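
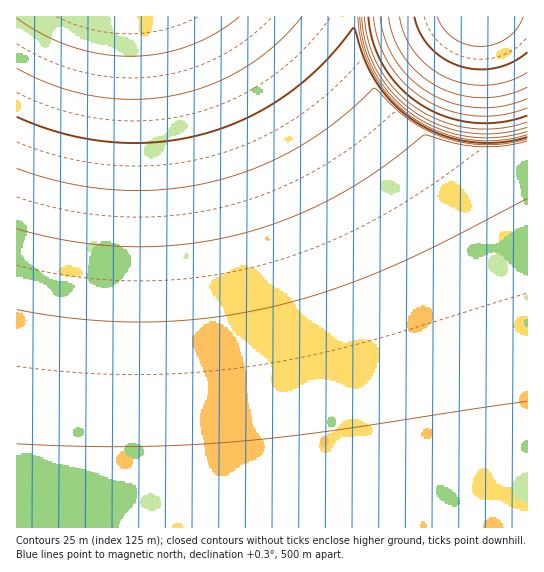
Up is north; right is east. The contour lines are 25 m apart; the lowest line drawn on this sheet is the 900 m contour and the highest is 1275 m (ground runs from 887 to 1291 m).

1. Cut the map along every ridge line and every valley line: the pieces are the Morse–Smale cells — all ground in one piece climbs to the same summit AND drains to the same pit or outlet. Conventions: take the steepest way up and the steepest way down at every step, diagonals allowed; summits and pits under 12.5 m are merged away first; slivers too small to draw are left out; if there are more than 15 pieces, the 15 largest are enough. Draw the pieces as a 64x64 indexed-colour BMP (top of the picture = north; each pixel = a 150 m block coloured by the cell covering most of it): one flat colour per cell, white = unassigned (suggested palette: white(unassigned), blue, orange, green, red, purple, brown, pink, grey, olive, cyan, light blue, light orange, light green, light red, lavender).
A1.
<image width="64" height="64" href="data:image/bmp;base64,Qk12CAAAAAAAAHYAAAAoAAAAQAAAAEAAAAABAAQAAAAAAAAIAAATCwAAEwsAABAAAAAAAAAA////ALR3HwAOf/8ALKAsACgn1gC9Z5QAS1aMAMJ34wB/f38AIr28AM++FwDox64AeLv/AIrfmACWmP8A1bDFABERERERERERERERERERERERERERERERERERERERERERERERERERERERERERERERERERERERERERERERERERERERERERERERERERERERERERERERERERERERERERERERERERERERERERERERERERERERERERERERERERERERERERERERERERERERERERERERERERERERERERERERERERERERERERERERERERERERERERERERERERERERERERERERERERERERERERERERERERERERERERERERERERERERERERERERERERERERERERERERERERERERERERERERERERERERERERERERERERERERERERERERERERERERERERERERERERERERERERERERERERERERERERERERERERERERERERERERERERERERERERERERERERERERERERERERERERERERERERERERERERERERERERERERERERERERERERERERERERERERERERERERERERERERERERERERERERERERERERERERERERERERERERERERERERERERERERERERERERERERERERERERERERERERERERERERERERERERERERERERERERERERERERERERERERERERERERERERERERERERERESERERERERERERERERERERERERERERERERERERERERERIREREREREREREREREREREREREREREREREREREREREREhERERERERERERERERERERERERERERERERERERERERESERERERERERERERERERERERERERERERERERERERERERIREREREREREREREREREREREREREREREREREREREREREhEREREREREREREREREREREREREREREREREREREREREiERERERERERERERERERERERERERERERERERERERERESIRERERERERERERERERERERERERERERERERERERERERIhEREREREREREREREREREREREREREREREREREREREREiERERERERERERERERERERERERERERERERERERERERESIRERERERERERERERERERERERERERERERERERERERESIhERERERERERERERERERERERERERERERERERERERERIiEREREREREREREREREREREREREREREREREREREREREiIREREREREREREREREREREREREREREREREREREREREiIhERERERERERERERERERERERERERERERERERERERESIiERERERERERERERERERERERERERERERERERERERERIiIRERERERERERERERERERERERERERERERERERERERIiIhEREREREREREREREREREREREREREREREREREREREiIiERERERERERERERERERERERERERERERERERERERESIiIRERERERERERERERERERERERERERERERERERERESIiIhERERERERERERERERERERERERERERERERERERERIiIiERERERERERERERERERERERERERERERERERERERIiIiIREREREREREREREREREREREREREREREREREREREiIiIhEREREREREREREREREREREREREREREREREREREiIiIiEREREREREREREREREREREREREREREREREREREiIiIiIRERERERERERERERERERERERERERERERERERESIiIiIhERERERERERERERERERERERERERERERERERESIiIiIiERERERERERERERERERERERERERERERERERERIiIiIiIRERERERERERERERERERERERERERERERERERIiIiIiIhERERERERERERERERERERERERERERERERERIiIiIiIiERERERERERERERERERERERERERERERERERIiIiIiIiIRERERERERERERERERERERERERERERERERIiIiIiIiIhEREREREREREREREREREREREREREREREREiIiIiIiIiEREREREREREREREREREREREREREREREREiIiIiIiIiIREREREREREREREREREREREREREREREREiIiIiIiIiIhEREREREREREREREREREREREREREREREiIiIiIiIiIiEREREREREREREREREREREREREREREREiIiIiIiIiIiIREREREREREREREREREREREREREREREiIiIiIiIiIiIhERERERERERERERERERERERERERERESIiIiIiIiIiIiERERERERERERERERERERERERERERESIiIiIiIiIiIiIRERERERERERERERERERERERERERERIiIiIiIiIiIiIhERERERERERERERERERERERERERERIiIiIiIiIiIiIiEREREREREREREREREREREREREREREiIiIiIiIiIiIiIRERERERERERERERERERERERERERESIiIiIiIiIiIiIhERERERERERERERERERERERERERESIiIiIiIiIiIiIiERERERERERERERERERERERERERERIiIiIiIiIiIiIiIREREREREREREREREREREREREREREiIiIiIiIiIiIiIhERERERERERERERERERERERERERESIiIiIiIiIiIiIi"/>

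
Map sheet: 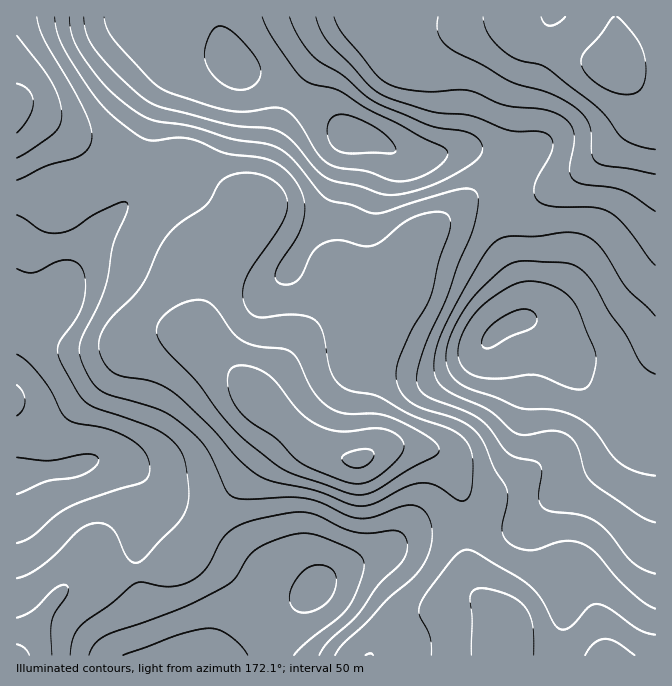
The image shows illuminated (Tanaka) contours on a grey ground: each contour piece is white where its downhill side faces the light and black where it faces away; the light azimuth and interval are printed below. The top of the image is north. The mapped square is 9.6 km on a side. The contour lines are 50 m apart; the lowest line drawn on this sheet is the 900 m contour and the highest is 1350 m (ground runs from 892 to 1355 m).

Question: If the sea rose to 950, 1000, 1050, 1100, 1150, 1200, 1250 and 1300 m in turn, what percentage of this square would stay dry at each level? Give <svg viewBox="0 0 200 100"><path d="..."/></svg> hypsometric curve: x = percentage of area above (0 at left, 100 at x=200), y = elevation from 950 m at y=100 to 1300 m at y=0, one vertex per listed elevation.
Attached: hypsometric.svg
<svg viewBox="0 0 200 100"><path d="M194 100l-15-14-25-15-41-14-31-14-31-14-25-15-19-14"/></svg>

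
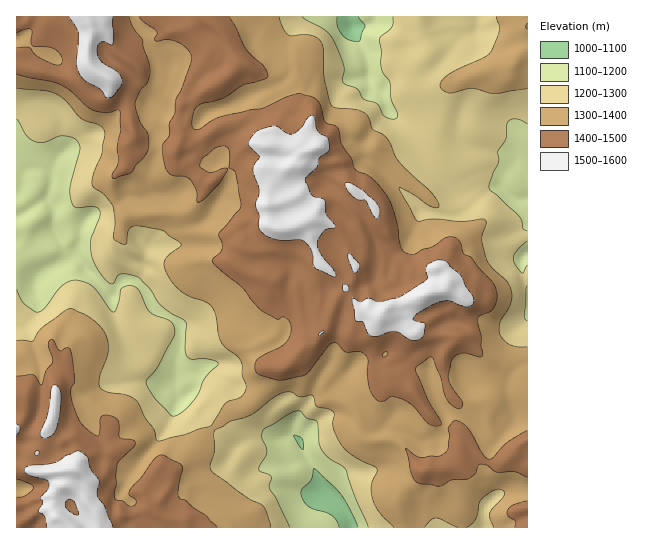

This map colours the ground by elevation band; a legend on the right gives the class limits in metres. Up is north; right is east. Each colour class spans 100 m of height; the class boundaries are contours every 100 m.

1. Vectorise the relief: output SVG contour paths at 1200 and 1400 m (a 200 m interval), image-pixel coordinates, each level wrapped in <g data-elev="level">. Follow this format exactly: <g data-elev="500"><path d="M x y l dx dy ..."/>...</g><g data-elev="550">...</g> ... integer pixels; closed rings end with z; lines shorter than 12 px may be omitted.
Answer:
<g data-elev="1200"><path d="M290 527l-14-29-6-9 1-12-2-3-9-3-1-2 8-16-1-6-4-9 1-8 26-16 9-3 3 0 6 7 10 4 4 26 8 10 13 8 4 4 8 25 14 32"/><path d="M527 321l-2-3-1-3 2-26 1-3"/><path d="M527 265l-5 8-7-8-2-7 4-8 10-9"/><path d="M527 230l-4-1-1-8-4-6-28-25-1-3 4-14 6-11-1-11 8-13 2-16 3-3 6 0 10 5"/><path d="M17 119l9 16 8 6 9 1 15-6 5 0 11 2 5 5 1 7-10 35 0 12 3 8 2 2 19 0 4 1 2 3-1 7-8 20 0 12 3 12 9 15 8 7 3-1 3-6 4-3 8 0 11 4 10 11 11 16 25 17-1 27 2 8 6 2 10-1 10 2 4 2 1 3-13 13-7 16-9 12-11 9-7 1-17-19-8-15 11-15 16-29 2-5-1-6-5-7-14-5-6-4-12-23-8-2-8 3-2 13-5 10-4-2-16-23-6-4-9-2-8 0-8 4-18 22-7 5-4-1-10-8-7-13"/><path d="M393 17l0 6-1 4-11 10-2 4 2 10 0 18 9 13 1 17 7 15-1 4-4 1-10-4-6-11-14-5-6-10-13-6-2-4 2-13-12-28-7-8-23-13"/></g><g data-elev="1400"><path d="M217 527l-11-12-13-8-7-7-7-2-1-5 4-27-3-3-16-8-4 0-5 4-12 18-12 13-1 4 6 5 0 6-5 1-7-5-8-2-1-5 3-11-1-8 1-12 17-16 1-5-4-3-9 0-3-2 0-15-6-6-8-1-4 2-2 17-1 2-8-5-9-8-7-15-3-11 0-8 4-10-3-25-3-6-8 3-3-2-5-9-4 1-1 5 5 16-7 9-5 14-5-8-3-3-16 2"/><path d="M527 501l-13 4-6 5 0 5 8 7-1 5"/><path d="M17 479l12 4 5 4-2 3-6 5-9 2"/><path d="M527 430l-20 12-13 15-4 2-3 0-4-4-16-28-10-6-4 1-5 5 1 10-1 12-6 6-21 3-16-9 7 26 3 6 6 3 18 2 12-6 16-1 8-5 3-8 3-2 6 1 10 7 17 0 13 5"/><path d="M383 357l-1-2 1-2 4-1 0 3z"/><path d="M17 75l44 10 9 5 16 16 8 5 13 2 12-3 2 20-4 19 1 13-6 15 2 2 16-6 14-16 4-8 0-15-9-13-4-16 5-14 8-9 2-12-8-31-8-10-5-12"/><path d="M17 33l8-4 6 0 0 13 2 4 21 3 7 6 1 7-3 3-5-1-16-7-8-9-13 0"/><path d="M139 17l4 5 14 9 0 3-3 5 1 2 12-1 11 2 9 7 4 7 0 7-9 25-6 11-1 15-6 11 0 10-7 11 4 23 6 6 13 2 5 2 7 12 0 10 2 1 7-5 13-14 9-14-5-1-8 3-6 1-9-5 1-6 14-13 8-2 4 1 3 7-1 13 6 6 6 33-2 4-20 23 0 2 3 8 0 6-2 4-7 6 0 3 29 25 19 23 16 9 8-2 5 6 1 8-4 10-6 6-24 12-2 7 1 7 6 3 17 4 24-4 7-6 18-24 7-3 11 9 13 0 7 3 2 6-1 12 2 13 3 8 5 6 6 1 8-4 11 2 11 7 16 18 6 2 6-1 0-3-13-21-13-32 14-11 4 0 8 20 5 20 8 9 7 1 1-6-10-15-4-8 3-17 3-5 7-4 6 0 12 4 4-2-2-9 0-9-4-18 3-4 11-4 4-5 2-11-3-10-23-27-8-5-3-11-6-5-9 1-12 9-11 3-8 4-4 0-7-3-3-9-4-24-8-20-15-19-18-10-4-11-10-15-3-14-3-3-10-4-5-17-6-7-13-4-6 0-10 4-23 10-40 8-10 5-13 8-5 0-2-4 0-7 2-8 4-4 24-7 21-14 20-5 5-3-4-11-18-17-17-32"/></g>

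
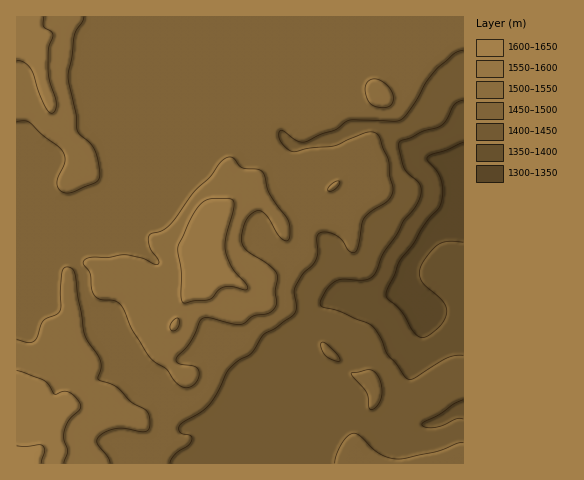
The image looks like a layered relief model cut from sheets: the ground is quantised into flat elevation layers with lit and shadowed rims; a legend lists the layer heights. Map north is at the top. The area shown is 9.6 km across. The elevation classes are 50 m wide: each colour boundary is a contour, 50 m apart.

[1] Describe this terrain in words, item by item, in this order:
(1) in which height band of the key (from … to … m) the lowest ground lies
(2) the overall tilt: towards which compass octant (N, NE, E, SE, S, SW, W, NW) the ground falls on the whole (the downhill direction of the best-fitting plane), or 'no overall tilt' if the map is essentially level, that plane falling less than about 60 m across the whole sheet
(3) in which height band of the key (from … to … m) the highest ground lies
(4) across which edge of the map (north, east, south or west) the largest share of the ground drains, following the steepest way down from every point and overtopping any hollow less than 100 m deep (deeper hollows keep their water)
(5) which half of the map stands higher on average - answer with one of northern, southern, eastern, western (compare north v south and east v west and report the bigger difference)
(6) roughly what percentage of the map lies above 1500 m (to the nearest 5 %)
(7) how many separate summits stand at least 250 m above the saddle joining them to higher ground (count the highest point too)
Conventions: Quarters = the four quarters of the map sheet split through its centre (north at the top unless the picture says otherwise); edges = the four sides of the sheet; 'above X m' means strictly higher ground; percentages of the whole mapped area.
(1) The lowest point is somewhere between 1300 and 1350 m.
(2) On the whole the ground falls towards the east.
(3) The highest point is somewhere between 1600 and 1650 m.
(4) Drainage is mainly to the east: more ground falls towards that edge than towards any other.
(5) On average the western half of the map is the higher ground.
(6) Ground above 1500 m makes up about 20 % of the sheet.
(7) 1 summit rises at least 250 m above its surroundings.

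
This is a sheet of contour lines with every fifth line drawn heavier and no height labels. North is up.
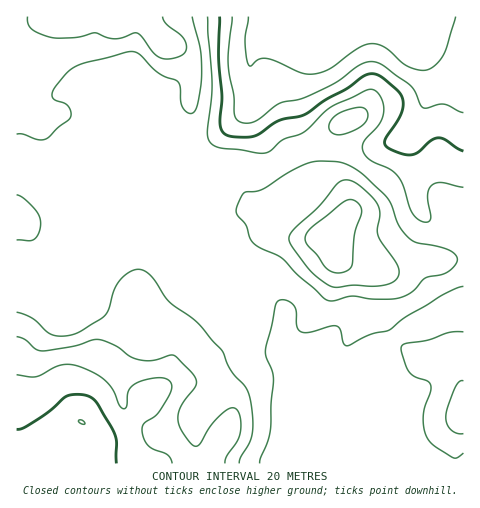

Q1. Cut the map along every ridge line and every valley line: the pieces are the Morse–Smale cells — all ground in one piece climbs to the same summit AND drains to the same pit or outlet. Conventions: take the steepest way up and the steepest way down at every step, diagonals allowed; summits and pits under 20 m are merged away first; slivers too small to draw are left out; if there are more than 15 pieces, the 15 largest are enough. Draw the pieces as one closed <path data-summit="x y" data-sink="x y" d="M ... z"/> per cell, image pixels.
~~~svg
<path data-summit="328 238" data-sink="259 17" d="M336 16l-76 0-1 10 1 14-9 20 1 41-3 5-29 29-39 22-2 4 6 18-2 15 1 12 14 35 10 9 36 22 25 25 15 12 4 9 0 10 6 11 36 15 7 0 5 4 9 0 34-14 25-16 54-21 0-215-20-11-9-8-11-17-21-8-13-12-15-8-13-2z"/><path data-summit="82 423" data-sink="259 17" d="M140 234l-13 1-14 5-9 7-15 17-15 6-24 19-11 2-11-3-12-1 1 177 376-1 0-99-4-22-38 16-9 0-5-4-7 0-32-12-9-10-1-14-4-9-15-12-18-19-93-39z"/><path data-summit="165 42" data-sink="259 17" d="M259 16l-242 0-1 148 19 6 32 21 136 56-8-13-11-28-1-12 2-15-6-20 41-24 29-29 3-5-1-41 9-20z"/><path data-summit="462 412" data-sink="259 17" d="M463 308l-14 3-21 11-18 6-21 13 4 23 0 100 71-1z"/><path data-summit="17 220" data-sink="259 17" d="M22 164l-6 1 1 122 22 4 11-2 24-19 15-6 10-12 14-12 23-6 22 5 87 37 3 0-11-9-41-23-129-53-32-21z"/><path data-summit="82 423" data-sink="259 17" d="M463 16l-126 1 25 9 13 2 15 8 13 12 21 8 11 17 9 8 19 11z"/>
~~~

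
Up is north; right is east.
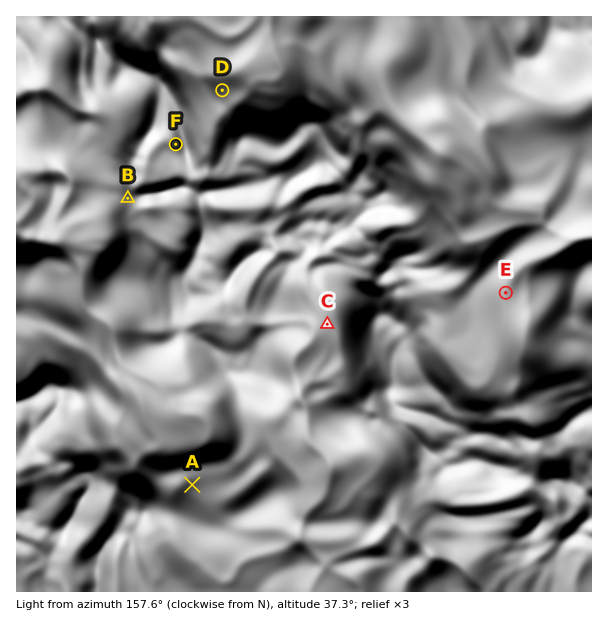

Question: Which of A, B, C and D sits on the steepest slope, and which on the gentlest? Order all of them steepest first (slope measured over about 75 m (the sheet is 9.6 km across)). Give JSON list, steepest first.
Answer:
["B", "D", "A", "C"]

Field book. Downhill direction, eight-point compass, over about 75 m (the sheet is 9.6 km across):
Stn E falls E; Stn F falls W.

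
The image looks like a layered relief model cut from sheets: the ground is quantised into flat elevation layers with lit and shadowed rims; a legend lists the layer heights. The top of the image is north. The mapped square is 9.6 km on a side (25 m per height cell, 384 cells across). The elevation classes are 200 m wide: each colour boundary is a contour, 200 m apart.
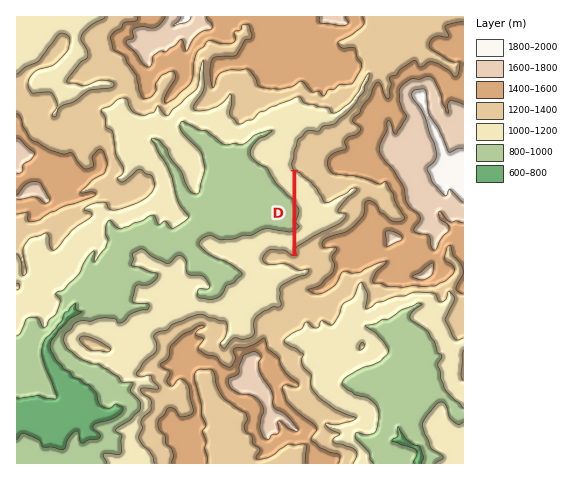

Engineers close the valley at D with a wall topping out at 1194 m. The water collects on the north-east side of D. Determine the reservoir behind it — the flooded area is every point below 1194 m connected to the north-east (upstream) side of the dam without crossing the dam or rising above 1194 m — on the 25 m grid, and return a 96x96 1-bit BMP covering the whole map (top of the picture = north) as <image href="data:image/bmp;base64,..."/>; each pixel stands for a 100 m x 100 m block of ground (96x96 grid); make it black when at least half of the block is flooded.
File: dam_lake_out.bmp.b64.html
<image width="96" height="96" href="data:image/bmp;base64,Qk2+BAAAAAAAAD4AAAAoAAAAYAAAAGAAAAABAAEAAAAAAIAEAAATCwAAEwsAAAIAAAAAAAAA////AAAAAAAAAAAAAAAAAAAAAAAAAAAAAAAAAAAAAAAAAAAAAAAAAAAAAAAAAAAAAAAAAAAAAAAAAAAAAAAAAAAAAAAAAAAAAAAAAAAAAAAAAAAAAAAAAAAAAAAAAAAAAAAAAAAAAAAAAAAAAAAAAAAAAAAAAAAAAAAAAAAAAAAAAAAAAAAAAAAAAAAAAAAAAAAAAAAAAAAAAAAAAAAAAAAAAAAAAAAAAAAAAAAAAAAAAAAAAAAAAAAAAAAAAAAAAAAAAAAAAAAAAAAAAAAAAAAAAAAAAAAAAAAAAAAAAAAAAAAAAAAAAAAAAAAAAAAAAAAAAAAAAAAAAAAAAAAAAAAAAAAAAAAAAAAAAAAAAAAAAAAAAAAAAAAAAAAAAAAAAAAAAAAAAAAAAAAAAAAAAAAAAAAAAAAAAAAAAAAAAAAAAAAAAAAAAAAAAAAAAAAAAAAAAAAAAAAAAAAAAAAAAAAAAAAAAAAAAAAAAAAAAAAAAAAAAAAAAAAAAAAAAAAAAAAAAAAAAAAAAAAAAAAAAAAAAAAAAAAAAAAAAAAAAAAAAAAAAAAAAAAAAAAAAAAAAAAAAAAAAAAAAAAAAAAAAAAAAAAAAAAAAAAAAAAAAAAAAAAAAAAAAAAAAAAAAAAAAAAAAAAAAAAAAAAAAAAAAAAAAAAAAAAAAAAAAAAAAAAAAAAAAAAAAAAAAAAAAAAAAAAAAAAAAAAAAAAAAAAAAAAAAAAAAAAAAAAAAAAAAAAAAAAAAAAAAAAAAAAAAAAAAAAADAAAAAAAAAAAAAAADgAAAAAAAAAAAAAAD4AAAAAAAAAAAAAAD+AAAAAAAAAAAAAAD/gAAAAAAAAAAAAAD/wAAAAAAAAAAAAAD/wAAAAAAAAAAAAAD/gAAAAAAAAAAAAAD/wAAAAAAAAAAAAAD8wAAAAAAAAAAAAAD4IAAAAAAAAAAAAAD4GAAAAAAAAAAAAADwAAAAAAAAAAAAAADgAAAAAAAAAAAAAADAAAAAAAAAAAAAAAAAAAAAAAAAAAAAAAAAAAAAAAAAAAAAAAAAAAAAAAAAAAAAAAAAAAAAAAAAAAAAAAAAAAAAAAAAAAAAAAAAAAAAAAAAAAAAAAAAAAAAAAAAAAAAAAAAAAAAAAAAAAAAAAAAAAAAAAAAAAAAAAAAAAAAAAAAAAAAAAAAAAAAAAAAAAAAAAAAAAAAAAAAAAAAAAAAAAAAAAAAAAAAAAAAAAAAAAAAAAAAAAAAAAAAAAAAAAAAAAAAAAAAAAAAAAAAAAAAAAAAAAAAAAAAAAAAAAAAAAAAAAAAAAAAAAAAAAAAAAAAAAAAAAAAAAAAAAAAAAAAAAAAAAAAAAAAAAAAAAAAAAAAAAAAAAAAAAAAAAAAAAAAAAAAAAAAAAAAAAAAAAAAAAAAAAAAAAAAAAAAAAAAAAAAAAAAAAAAAAAAAAAAAAAAAAAAAAAAAAAAAAAAAAAAAAAAAAAAAAAAAAAAAAAAAAAAAAAAAAAAAAAAAAAAAAAAAAAAAAAAAAAAAAAAAAAAAAAAAAAAAAAAAAAAAAAAA="/>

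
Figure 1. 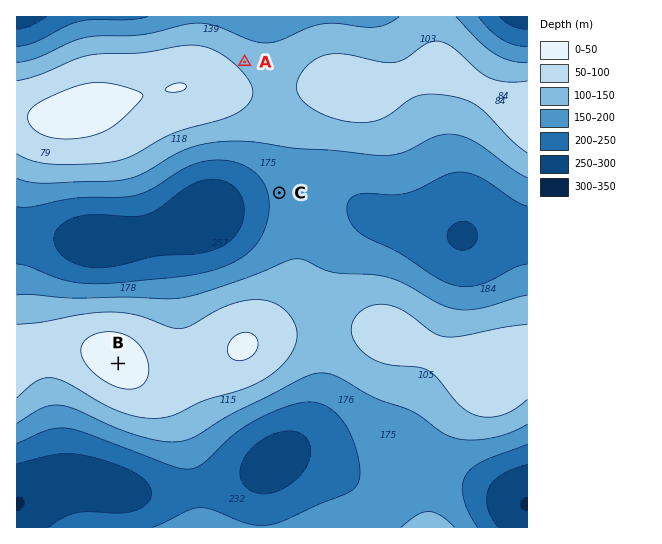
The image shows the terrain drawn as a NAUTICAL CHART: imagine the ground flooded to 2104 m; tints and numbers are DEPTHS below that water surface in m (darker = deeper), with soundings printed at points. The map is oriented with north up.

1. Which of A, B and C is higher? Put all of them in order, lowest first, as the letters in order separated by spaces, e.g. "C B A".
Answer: C A B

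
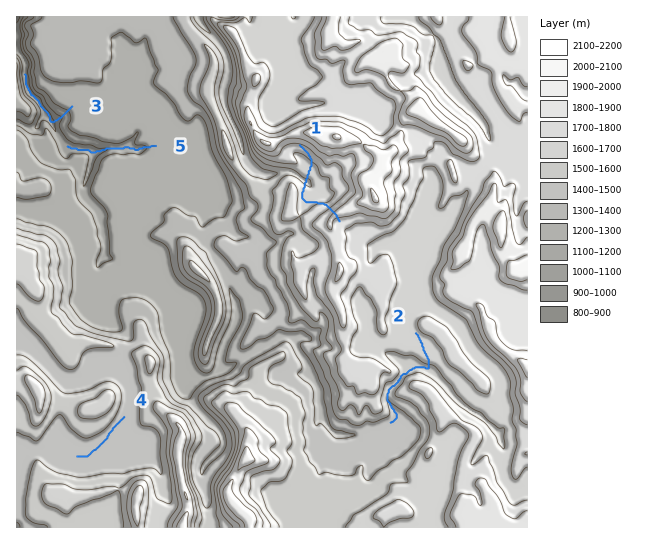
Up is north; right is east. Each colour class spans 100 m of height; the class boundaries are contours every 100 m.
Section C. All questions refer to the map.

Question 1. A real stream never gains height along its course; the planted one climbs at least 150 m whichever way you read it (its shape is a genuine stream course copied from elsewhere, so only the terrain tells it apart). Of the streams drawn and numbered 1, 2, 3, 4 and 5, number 1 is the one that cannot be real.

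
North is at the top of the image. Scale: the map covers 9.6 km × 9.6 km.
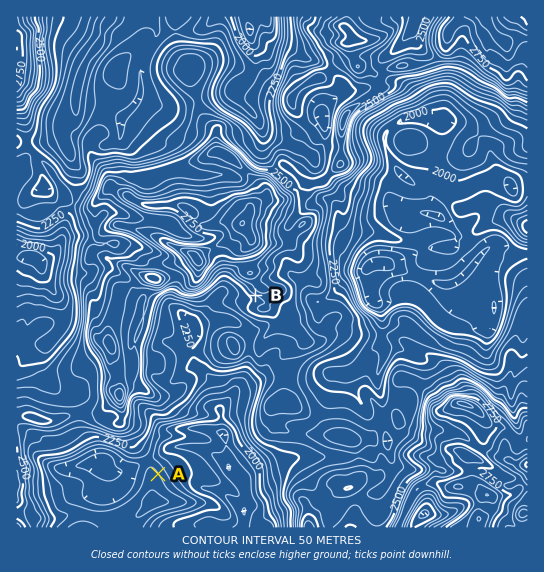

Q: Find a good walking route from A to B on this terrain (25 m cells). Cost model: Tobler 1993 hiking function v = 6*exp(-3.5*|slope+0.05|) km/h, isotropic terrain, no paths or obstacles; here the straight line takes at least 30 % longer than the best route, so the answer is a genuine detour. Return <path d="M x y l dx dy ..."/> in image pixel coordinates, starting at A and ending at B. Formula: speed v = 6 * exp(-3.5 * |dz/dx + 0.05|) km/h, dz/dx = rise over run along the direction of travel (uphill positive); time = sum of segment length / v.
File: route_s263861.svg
<path d="M158 474l-4-8-4-4-1-3 5-10 0-4 4-8 0-8 3-4 16-8 2-3 3-5 7-7 10-21 0-4-4-8 0-12 22-43 4-4 18-9 8 0 6-3 4 0-2-3"/>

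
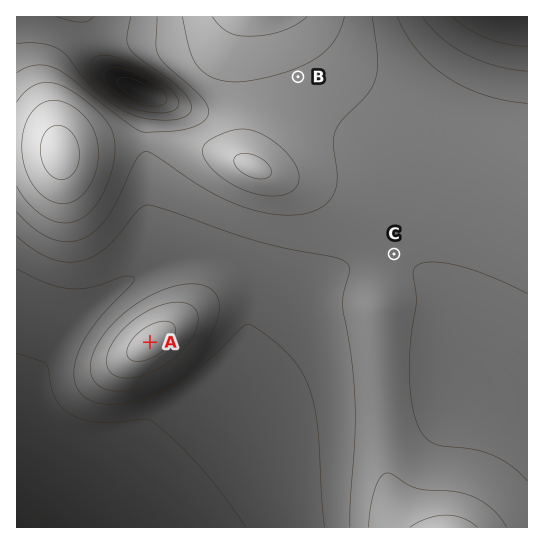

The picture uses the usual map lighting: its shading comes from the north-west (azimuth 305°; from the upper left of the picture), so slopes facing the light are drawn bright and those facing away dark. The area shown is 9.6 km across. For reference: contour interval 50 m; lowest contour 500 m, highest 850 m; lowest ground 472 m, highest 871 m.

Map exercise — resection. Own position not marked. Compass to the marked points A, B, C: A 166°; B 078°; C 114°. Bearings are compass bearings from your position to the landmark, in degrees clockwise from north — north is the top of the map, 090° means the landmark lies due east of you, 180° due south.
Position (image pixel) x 94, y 120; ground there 780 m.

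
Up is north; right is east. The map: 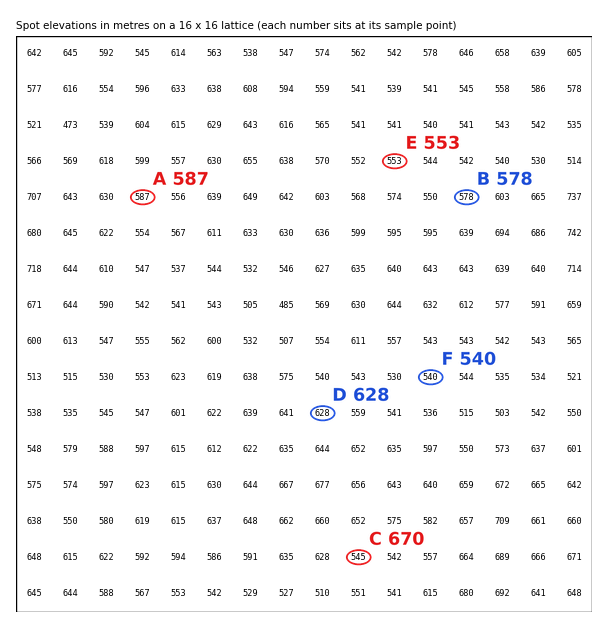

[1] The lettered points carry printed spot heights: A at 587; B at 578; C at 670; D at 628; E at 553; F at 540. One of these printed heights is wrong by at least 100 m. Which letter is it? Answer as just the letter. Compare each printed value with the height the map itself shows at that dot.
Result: C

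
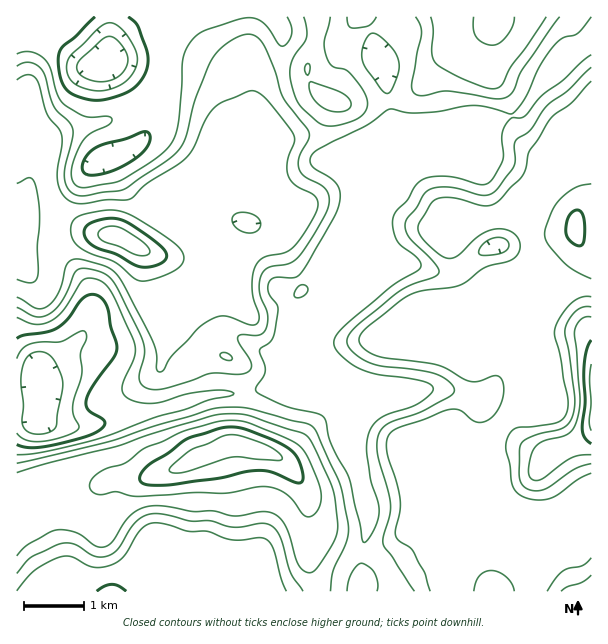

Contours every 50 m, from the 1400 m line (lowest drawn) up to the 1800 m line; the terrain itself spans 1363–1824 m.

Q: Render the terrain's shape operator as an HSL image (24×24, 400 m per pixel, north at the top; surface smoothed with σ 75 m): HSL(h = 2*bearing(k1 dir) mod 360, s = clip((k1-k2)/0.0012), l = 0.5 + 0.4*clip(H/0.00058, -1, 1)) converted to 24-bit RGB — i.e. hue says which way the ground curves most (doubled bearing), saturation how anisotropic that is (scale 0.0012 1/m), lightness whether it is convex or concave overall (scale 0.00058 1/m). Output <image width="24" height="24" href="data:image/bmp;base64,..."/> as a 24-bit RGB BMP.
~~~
<image width="24" height="24" href="data:image/bmp;base64,Qk32BgAAAAAAADYAAAAoAAAAGAAAABgAAAABABgAAAAAAMAGAAATCwAAEwsAAAAAAAAAAAAANWpQQ25WnmFTxi9XP8mjaZWBc4J1fYVqcIBXgIlFdCRtyDlXu/R0S1l3PUNbh1BhV5ixaq9uaJJ8fLZ9rGSRv3SNw0G8vbdmpk2hP3BRWypB5dqLELhiV3t+d3togYJlh21VeoBOLyBM09iI4M2nTpiBGR6Vo1OCbbFncpWCdpd2e41khGdlj3p7u2y1zpyzxnzGk1HGSpDX0+PD0lddESQZY0EfeXMihGsyhJpBGjA9i+FqxcWAmM6rABdU3m/bwcmUYKCaloGJe3OFiH1/e4eLl3qXnICNkHyVhHCmeHyfl4tw506JlC6lT7uziJ3EbKvDm5DBOHHNYrRTq96JZMZyFwg4PHYw4NKKXYx/cI9phnCKe7+hb47lrWfRroWhv4/XknqxfXifmYWqhUTb67T2vX3dQ6ZpWqBYa3xQW0M/Z+hnnea2ezi1MwlgeKtLsdGClHR/YXiAhIx2lvhdCiYppUaj1KPWTbLqyrP628X9ya7yZVfXbabF2Z7x6MP3tH/UiWvWwen/z/z5erJ/SBJbPRFuvtWXm7OFco2Qa2yJhJl+5s5+ESE0EVgaIs8gCikQLCwHMzIAZGcAxrsUnHLWb4jQtqHc3dT30ub5fZXWxk+f2kx2QSBaE06X2+rw1bDls3CwaY+Kmmui6jRCthVAPKYFAMQTChM4ODRzzmSYhb1QYHYXITMAGDMAL1MHjrAlsHEefEcmaksuuCMwk1SfPIdtG4wLaI0e6n3F0Hi/V018wWmbspfY8tnkXtzGCwY2PUpsSaJpxomttFjW5ZGwTshiIpESOEIGYHwAS34qd15ShXplhGpheVs/cGcgMjgKKzADrH8AQX4ti55Vappe4O2ZzoNbDw0mQmc3SK1pUZBXQj1155mIyKxyfzy6o53m0vn5OCqaa3SAh2mBkCJYxS03j2PTYIPWX7jhltbTjYOwTKGZnpCG0eulxTNmqxSAG8E2JY1edU1zWi1OxuBNyrSRPZN9h8MncA4ABtkjTHmGRVahS0D74Nf0oJ3TgYi2f4qmdXuOoIGMaoKJgqJgzedcgRRt2Udck+iEEG5nKCZUlS55rO6ioYCAsnGfd0Caw/TZWGH0eDuGPHNCFmw1Jq9d7p7Wuoe2hH6WdnqQh3mPoH+jpImZ53plIg0oh97O8NzbHBmADw0mgtpViNFGa4NjjXyPe3Ch2PedGwwnukxIfoCyX4GRJG88G4oz3ZnKvnbVp17CsXyidox1knN3u3aaqCTpfsuixHJqfQBjLEBidNUsqOZrH+bBXH+ReX2L6J54dRVwONEZLHhRenCGineLPHY3LSkGfVAAFoYARde6yWTgsG59iUBfto9le2mUe0qUqhP/1dL5zPv/ze3+vBHRhl2KdKqSiGvL13Lp47u7IYFuSH17fXaCmjGcuy7RvunS25eaEjMAJDAD1shFpWO4ntKdhGWPS2yYNdv/qO3n4W9nagsjhlhfiYp8urpEMh4Ve6s+y5uW2Y+qF2R4aXOCKVaukKLfzamtlZLBuIr/fJfyT6Goa4C20sirqGuFXuRuBH6FqXJmzRmz3Y3Ik36ckIGOqmukd3m6dLSheMu558/qURbTYmuJToF1LIJvvOG/kLvRQxmP44GxqGqVO5RlyJZqqJRv9eZ2CygaESwMMmMzwVaj6YvRrnWPhniAi39+qLJ4Qr8bVEsfhy9QgG+AcoN/QplXcJYle1YiIDg7i3Q0z4tsk4l1aYBWdpF05siuhCurIlkvE18MGFUVbWsu3Xpwk32AioSCqZKC2oSHPCZwUHc1TnlMeINvgYVogHpegoJnTFB2OqK10YzOqYKFk3+Mkqh6iNqonDf1t4/uhIDPP3ePLVJhw8R7qYqIiIeXl8WfvjTFtQZqw41zLLpvQ4B2hXxNd4dRbIFRUGU6GrcVLD2E0qKpoXuO3OGlJMVlMGCpUkzT8HTlsWSwNVF6hbVupZp3k5VwqsdlTwROoOPf0t/tmpTbRhO/1IKvmmxljTpGpYY3LPItAE4+V7qN2X+08urZzE9UDiUPGiQPVh0j5GlgVWOIaJ1qn415o6V6eMNVUQ7KeuZsp6VZkUlmNiVfv22Ry22seXy/rszXzLaFJmVXEkotP7FozN0P/gApmikqGUMzFRsoruRdZ5CYbpybh46jwb2oRXzCGzeZ8MF/OHpnjDtfTFt4O22TypOUg5WipIFgyYp9jK9XJGRgFYcmPHZGj1h45Jq1RiCKJryxdMh/aYl8XJhrVZJruLx8oiJtRiJC+u+NNXWAjFCnoXCpKCVLq89phmeXwZmki4+x1IqdMFp2aJ9F"/>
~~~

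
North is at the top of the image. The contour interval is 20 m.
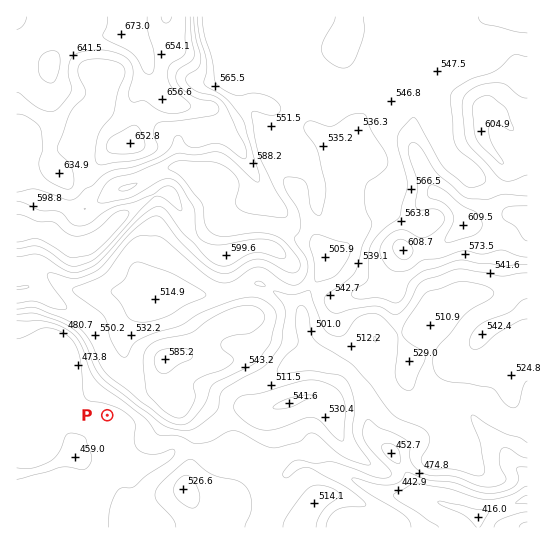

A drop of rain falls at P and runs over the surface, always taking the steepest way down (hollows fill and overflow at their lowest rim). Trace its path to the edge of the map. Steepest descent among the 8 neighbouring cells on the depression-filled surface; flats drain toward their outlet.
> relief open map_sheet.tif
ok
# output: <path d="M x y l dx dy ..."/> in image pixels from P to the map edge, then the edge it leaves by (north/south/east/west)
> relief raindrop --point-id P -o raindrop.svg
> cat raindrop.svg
<path d="M107 415l0 11-8 8-5 1-4 3-3 0-4 3-8 0-24 24-8 4-2 0-4 2-6 0-1 2-13 0"/>
exit: west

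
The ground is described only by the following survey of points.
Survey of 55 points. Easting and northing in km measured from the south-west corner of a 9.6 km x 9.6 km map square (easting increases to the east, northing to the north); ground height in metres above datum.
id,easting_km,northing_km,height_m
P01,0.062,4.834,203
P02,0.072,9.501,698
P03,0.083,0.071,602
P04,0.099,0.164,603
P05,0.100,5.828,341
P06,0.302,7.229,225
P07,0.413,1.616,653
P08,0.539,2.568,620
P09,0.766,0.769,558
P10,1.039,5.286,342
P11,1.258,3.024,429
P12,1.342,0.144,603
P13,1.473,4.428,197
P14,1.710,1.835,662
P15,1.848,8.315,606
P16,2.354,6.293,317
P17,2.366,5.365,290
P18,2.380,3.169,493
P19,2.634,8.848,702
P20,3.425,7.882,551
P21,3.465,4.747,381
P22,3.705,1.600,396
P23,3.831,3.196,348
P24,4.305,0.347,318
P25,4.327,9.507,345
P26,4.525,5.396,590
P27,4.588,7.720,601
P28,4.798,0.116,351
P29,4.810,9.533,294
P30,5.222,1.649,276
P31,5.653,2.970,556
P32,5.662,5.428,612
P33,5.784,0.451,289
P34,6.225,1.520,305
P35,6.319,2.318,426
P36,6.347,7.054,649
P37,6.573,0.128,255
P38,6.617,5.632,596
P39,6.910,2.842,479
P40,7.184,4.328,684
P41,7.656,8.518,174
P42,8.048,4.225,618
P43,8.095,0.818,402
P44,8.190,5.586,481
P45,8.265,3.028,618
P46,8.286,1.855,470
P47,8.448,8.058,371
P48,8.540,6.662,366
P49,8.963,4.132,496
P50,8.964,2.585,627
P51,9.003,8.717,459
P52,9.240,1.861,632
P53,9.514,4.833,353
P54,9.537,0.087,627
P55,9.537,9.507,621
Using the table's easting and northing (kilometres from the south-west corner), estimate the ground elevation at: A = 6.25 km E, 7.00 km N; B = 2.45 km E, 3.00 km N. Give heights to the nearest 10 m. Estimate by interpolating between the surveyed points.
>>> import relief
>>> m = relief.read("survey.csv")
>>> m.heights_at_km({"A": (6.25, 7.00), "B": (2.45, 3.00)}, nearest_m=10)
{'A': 680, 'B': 540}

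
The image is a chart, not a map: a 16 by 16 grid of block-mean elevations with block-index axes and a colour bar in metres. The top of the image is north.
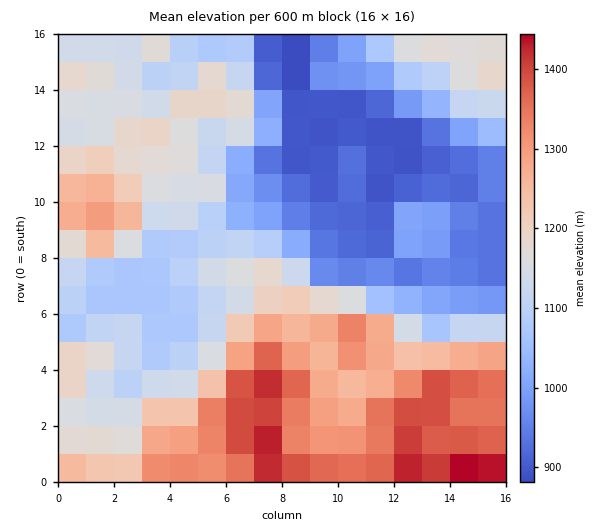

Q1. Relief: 850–1470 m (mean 1140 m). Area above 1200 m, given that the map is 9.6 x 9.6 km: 29.3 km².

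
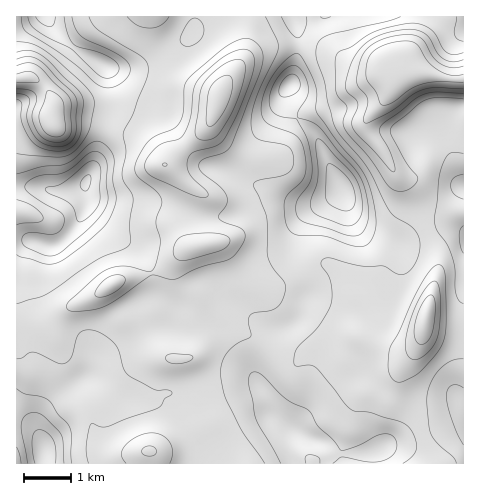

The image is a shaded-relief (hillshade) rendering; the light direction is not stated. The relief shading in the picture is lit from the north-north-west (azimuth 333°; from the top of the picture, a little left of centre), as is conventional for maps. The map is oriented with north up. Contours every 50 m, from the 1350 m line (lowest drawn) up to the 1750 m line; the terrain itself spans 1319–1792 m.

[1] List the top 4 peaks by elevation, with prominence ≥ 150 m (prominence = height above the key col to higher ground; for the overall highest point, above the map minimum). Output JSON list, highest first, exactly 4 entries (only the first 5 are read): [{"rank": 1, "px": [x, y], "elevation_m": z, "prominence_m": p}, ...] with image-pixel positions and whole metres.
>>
[{"rank": 1, "px": [396, 74], "elevation_m": 1792, "prominence_m": 473}, {"rank": 2, "px": [54, 124], "elevation_m": 1784, "prominence_m": 248}, {"rank": 3, "px": [218, 97], "elevation_m": 1775, "prominence_m": 228}, {"rank": 4, "px": [425, 320], "elevation_m": 1745, "prominence_m": 193}]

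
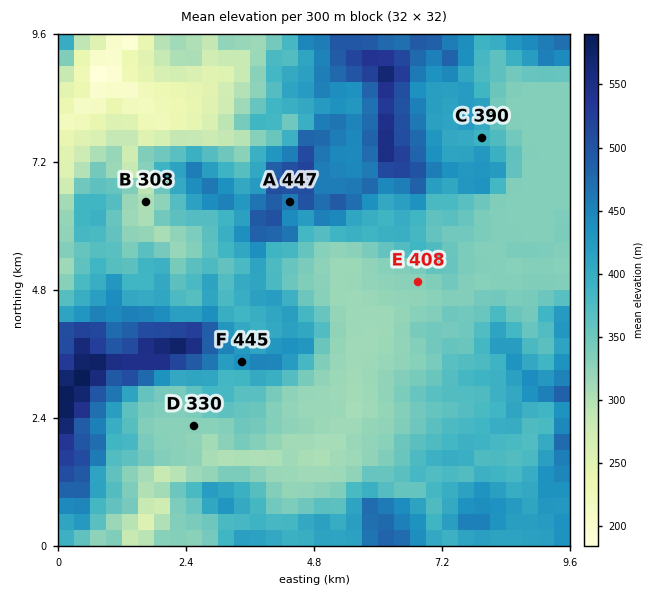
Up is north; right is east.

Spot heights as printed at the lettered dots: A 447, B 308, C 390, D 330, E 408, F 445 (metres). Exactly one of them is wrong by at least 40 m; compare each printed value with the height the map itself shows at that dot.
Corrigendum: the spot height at E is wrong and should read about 328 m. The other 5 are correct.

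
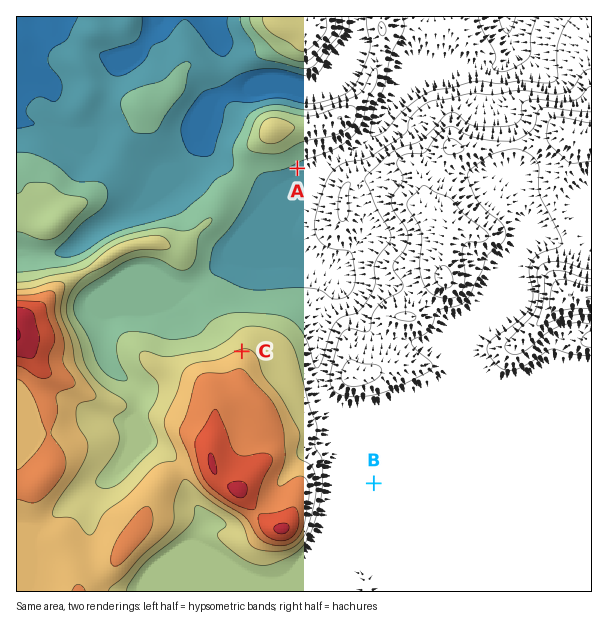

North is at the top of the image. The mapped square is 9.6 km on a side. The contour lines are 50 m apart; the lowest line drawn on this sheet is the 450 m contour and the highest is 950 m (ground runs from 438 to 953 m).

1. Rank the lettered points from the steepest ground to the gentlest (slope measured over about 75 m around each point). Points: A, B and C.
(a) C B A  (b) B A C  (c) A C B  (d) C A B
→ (d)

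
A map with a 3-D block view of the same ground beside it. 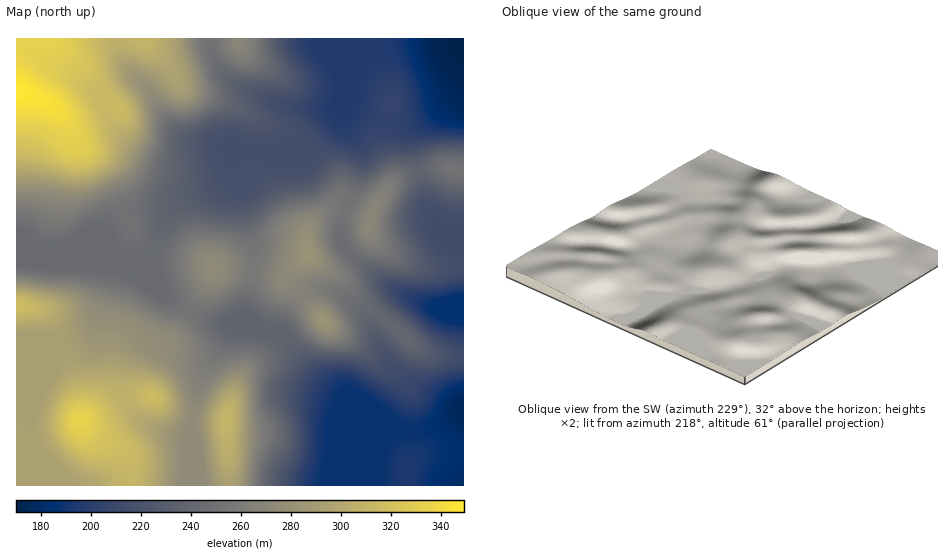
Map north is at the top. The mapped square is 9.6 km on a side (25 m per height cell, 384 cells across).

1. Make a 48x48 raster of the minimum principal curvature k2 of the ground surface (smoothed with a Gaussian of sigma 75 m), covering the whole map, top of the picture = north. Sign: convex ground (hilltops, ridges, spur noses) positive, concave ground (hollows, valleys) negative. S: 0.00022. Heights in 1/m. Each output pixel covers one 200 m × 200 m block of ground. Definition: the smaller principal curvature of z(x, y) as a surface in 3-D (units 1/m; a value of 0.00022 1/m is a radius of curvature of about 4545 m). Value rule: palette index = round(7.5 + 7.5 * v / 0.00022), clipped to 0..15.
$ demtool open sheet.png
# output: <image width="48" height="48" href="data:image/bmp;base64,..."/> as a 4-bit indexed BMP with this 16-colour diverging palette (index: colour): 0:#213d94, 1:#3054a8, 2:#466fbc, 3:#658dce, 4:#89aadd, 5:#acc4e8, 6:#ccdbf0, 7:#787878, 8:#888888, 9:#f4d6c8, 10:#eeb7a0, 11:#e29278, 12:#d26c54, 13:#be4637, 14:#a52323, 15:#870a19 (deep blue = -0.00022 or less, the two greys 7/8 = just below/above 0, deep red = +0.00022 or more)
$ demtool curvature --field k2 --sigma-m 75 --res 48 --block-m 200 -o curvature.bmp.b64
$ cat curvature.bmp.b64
<image width="48" height="48" href="data:image/bmp;base64,Qk32BAAAAAAAAHYAAAAoAAAAMAAAADAAAAABAAQAAAAAAIAEAAATCwAAEwsAABAAAAAAAAAAlD0hAKhUMAC8b0YAzo1lAN2qiQDoxKwA8NvMAHh4eACIiIgAyNb0AKC37gB4kuIAVGzSADdGvgAjI6UAGQqHAHd3dkM0VmZmYnYVRFVFVVVHd3d1d3dmZ3d3U0VVZnd3YnQHd3Y1ZlU2d3d1iId3d3d1JGd3Z4mYYmMYmYU1d2U1d3d1iIh3d3diNoiHd4mXYmEniIQ2iGU1d3d2eIh3eHZDSId3d4l1U2A3d3RHmHQ0d3d3Z3iIeHUzaphmZ3UzQ1BIh3RYqWQ0d3d3dmZ3d3Uze7qHdkECQxBamGNImGQ0d3d3dURVZ2U0i8uXdSFGZABKqXM3dlVUd3d2NFVUVncjaaqHUzWrlAApqpQlVVVkZ3dSR4h1VXcyV4dlVFjNpAAXqYUkRVZlV2MleJl2RHdiVmZmZWi7cyEUiHQ0VWZmQxJXeIZERHd0RWd3dmeGM0MSZ2VEZ3ZUMjV3dkNFZnd3RVZ3dmVDNGUyR3ZVd2QyI0Z3UjWId3d3ZmVmdlQzRnZTNodmdkISREVkFImHZnd3d3ZmdmVVeIdlRWZmZBA2dVVBOJl2Zmd3d3ZndmZ4mYd2VERFQgKLl2QReZhlVxEjVmZnd3d4mYdlQzQzMSfMqFEVeIdUVmZmZmVniId3dkMzNnU0QkrcphBHeIUgAIiIiGVniIhlQyM0M0NWU0i7cQVmdjADZ5iIiGVneIdTI0VnZEV4dDV1AEdmQAADVql3d3Z3dlQjNWeIhTR5ljMQBHZSAAAgAHZUVmZmVUNVR3iZljNpqFICV4YQAVeIdgAAASIzRVZ0Z4iap0NZl1VneHEAV4d3dwAAESNFZmdkZ4mqp1NIhmmXdgAWiHZnd2d3d3d3dmZlZ4mql1NGd5uWQAKIiHZWZndlRXd3ZXdUV4mZh1RWd5hkACmXeHVVZ2RGZEZ3R4dUVniZhlRXh4dSAIuWZ2VGd0V4h1NVWJhUVmd3dlRoiJlzAZuGRVRXd0Z4h2U0Z4dkVVZmZVVpmJp1AHqFQ0VVVVVndmZURWZlVVVVVVRYmYhlQFl2UzRVVWZlVVVURFZmZlVVVVRFZ3ZWcyeIdSNFVmZVREVENEVmZ2ZmZmVDRERXlxSJliJGd2ZVVmZlRFVVZ3d2d3ZVRENHqiF6piFYmmZmeaqXZmZVZ3dmd3d2ZVQ1iUBZpiJpqlZ3iaqph4dUV4dmd3d3ZmVEZ0E2hjSKqVZ3iZqph3dTR3Zmd3d2d3ZVZTMzVVaKqWZ3iImYVGdjNVVmdmZmZndmZEZUMzNXiGZnd3eFNIlzIzNFVVZnd4d2VFdlRDISM2Z3d3djN5lgASIjRWd3eIh1VXd2ZVMiImd4iIdCaqkgBFQ0Vnd3d2ZVVnd3d2VURGd4mYYkm7YAOahUVndlMzRVdmd4iHdmZnd4mGM2iYAAjMllVmQRJFVlZ2eImIdmd4d4dTNWZiAFm7lkQgAkeIdlZ2d4mIdmd4h2Q0Z2UgBGeZhRABRneIdlZ2Z4iIdmd2ZURWiHQARmaIcgBIh3d3ZVd3Z3d3dmd1VFZ4iGITd2Z4UAOah2ZlVFd3dmZ3Zmd2Znh3d1NGmXdmMAe6h2ZURXd3d2ZmZmd2eImHZlVXqodlICm5dlVVVnd3h3dmZmdw=="/>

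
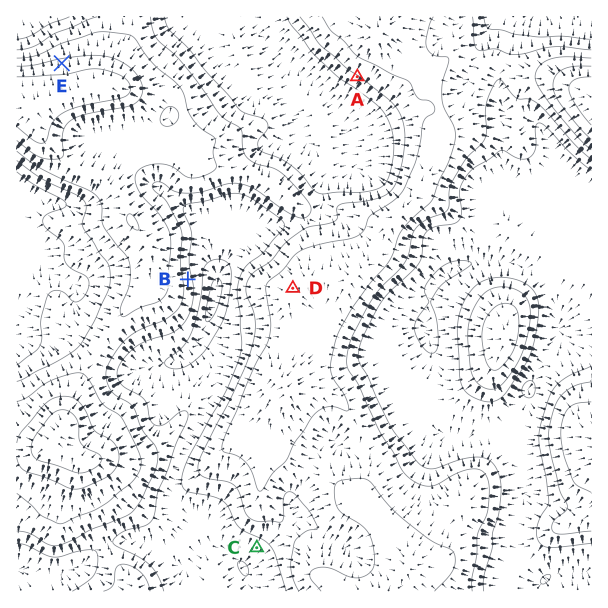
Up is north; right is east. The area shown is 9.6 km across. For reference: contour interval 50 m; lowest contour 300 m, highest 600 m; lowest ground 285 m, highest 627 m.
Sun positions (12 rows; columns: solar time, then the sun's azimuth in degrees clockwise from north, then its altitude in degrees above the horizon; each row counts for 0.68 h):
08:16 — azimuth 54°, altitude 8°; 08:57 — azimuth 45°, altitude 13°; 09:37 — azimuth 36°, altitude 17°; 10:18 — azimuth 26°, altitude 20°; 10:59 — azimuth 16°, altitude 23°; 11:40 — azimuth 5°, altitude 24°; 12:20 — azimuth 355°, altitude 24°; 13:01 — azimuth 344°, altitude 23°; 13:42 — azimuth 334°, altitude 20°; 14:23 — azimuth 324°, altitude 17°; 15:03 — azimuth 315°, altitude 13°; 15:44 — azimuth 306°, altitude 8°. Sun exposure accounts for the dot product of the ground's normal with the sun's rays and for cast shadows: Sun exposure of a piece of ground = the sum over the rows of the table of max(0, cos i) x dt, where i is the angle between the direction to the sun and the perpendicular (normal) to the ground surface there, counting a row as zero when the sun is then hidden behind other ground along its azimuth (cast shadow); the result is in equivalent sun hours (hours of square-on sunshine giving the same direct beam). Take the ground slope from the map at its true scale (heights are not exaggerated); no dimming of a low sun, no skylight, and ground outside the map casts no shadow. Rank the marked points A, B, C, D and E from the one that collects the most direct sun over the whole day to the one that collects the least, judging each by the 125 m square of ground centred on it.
E > B > D > C > A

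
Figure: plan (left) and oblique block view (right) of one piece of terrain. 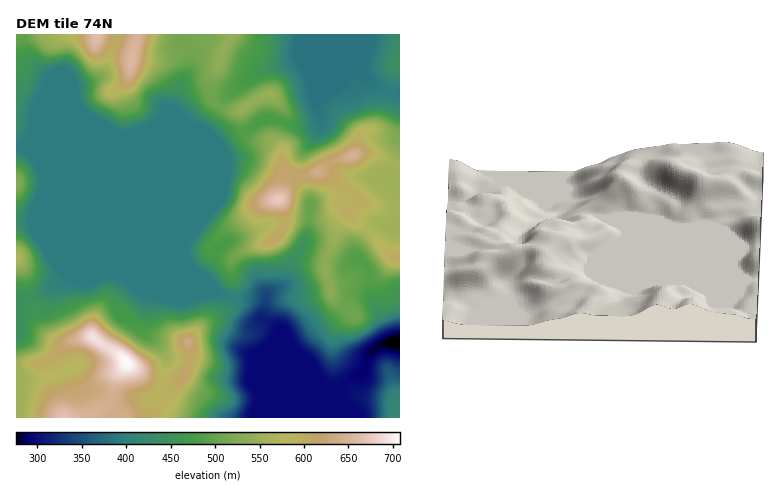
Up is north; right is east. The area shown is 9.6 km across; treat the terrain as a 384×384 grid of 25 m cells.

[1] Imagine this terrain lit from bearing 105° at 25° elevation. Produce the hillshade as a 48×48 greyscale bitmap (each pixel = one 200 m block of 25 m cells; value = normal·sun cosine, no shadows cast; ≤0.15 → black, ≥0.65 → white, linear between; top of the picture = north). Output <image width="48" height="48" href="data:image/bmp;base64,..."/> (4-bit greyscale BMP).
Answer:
<image width="48" height="48" href="data:image/bmp;base64,Qk32BAAAAAAAAHYAAAAoAAAAMAAAADAAAAABAAQAAAAAAIAEAAATCwAAEwsAABAAAAAAAAAAAAAAABEREQAiIiIAMzMzAERERABVVVUAZmZmAHd3dwCIiIgAmZmZAKqqqgC7u7sAzMzMAN3d3QDu7u4A////AGVEV4iImYiamavMzdzNyYiIiIiIiIdDRnZFZ4iIiZmpmZrMzNzO24iIiIiIiIZDRnZVZ4iHeJqqmIm8urze25iIiIiIiHdDRndmZ3iId5qqqYi9y7zdyoiIiIiIiIdTRnd3d2Z3d4qry4ed7c3duYiIiIiIiIdUVnd4iIdVVnmr3IZ7/93uuYiIiIh4mZdUaFZ4mZhkRWerzJZY3+7uyYiIiId4qqhUeURWial1VWiruoZXvv7tuYiIiIZpu6l2eEMzV5l2Z4q7mGRYz//sqZiIh3ZpvMuYiFQiNWdnmaq6hkNI3//cqqmIdmZorN3KmGUzM0RYq6qodUM2v/7cuqqYZVZnis79umZVQyEnvLmIdlVEe93dypqYVFZWeK7+zHd3ZTIWvKiZdmZkSKvd25mXVWZWd5zczHeIdmQ1m5mph3d1Vnmr3Kh3ZmVWiJu6q4iId2ZVeZmpiIiHZniJvKhmZ2VYmZqpmpmph3dlWJqpiIiIiIeJu6hlZlRIqZqZmZq7mIh2V5mYiIiIiHZ6zLmHZVRZqZmZmqvMqYiIiIiIiIiIiGV6zKmYdURpqZmImrzduYiIiIiIiIiIh2V7y5mZhUR6qIh2ec3tqIiIiIiIiIiHZnZ6u6qqhkR6uYdUV83rmIiIiIiIiIiGRodniZvNt1RpuoZEZ83KiIiIiIiIiIiGNIh1RWnf6mRYu4VXiLuoiIiIiIiIiIiHQliGVEae/XRHqoZ4mLqYiIiIiIiIiIiIcyV3ZmZq/pVXiJmIiLqIiIiIiIiIiIiIhiJFZ4h53qZXeJqZiMuYiIiIiIiIiIiIiFECVoma7qVWeJqZmeyYiIiIiIiIiIiIiIQAJWec/7VFeImqme64iIiIiIiIiIiIiIcQA0V7/7ZWiImpmO/ZiIiIiIiIiIiIiIgwAjRpzbh4iJmZiN7aiIiIiIiIiIiIiIhREiRompmZmqmIiM3JiIiIiIiIiIiIiIhjIiJYh3iqqqmYiLuoiIiIiIiIiIiIiIh0NCJIl0WJmrupiJmYiIiIiIiIiIiIiIh1RDJJyTE1aKy6mYiIiIiIiIiIiIiIiIhlVVRYzHISNIu6qpiIiIiIiIiIiIiIiIdVZmZovbYgAmqqqamIiIiIiImIiIiIiHZWdlaJq7lSAEiqqrqYiIiIiHmqmIiIh2ZomXeJq7p0EBWKqrqYiIiIdmm8yoiIdmZoq6iJrMl2UyNYmbuYiIh2Zoms3Jh2Vndmm7mKzLl3dlRXiLuYiIdDV6u93Kh2Voh1aJms3KiHiHZ3iKupiIYxJpve26mGV5mXVWi93KiIiIiIiJq6iIYyE2nf3LqGZ5qpdlacy5iIiIiIiJq6iIU0QzW+7LuXZ4q6mHeKupiIiIiHeJq7qXQlhTWu7LuoZnq6qpmaqYiIiIh2eJmaunMml0Wd3Lqph2m7qaq6mYiIiIh1Z5l3moQ2uVWM7KmYh2i7qavLqIiIiIh2VphmiYU3u3V77bmIiHebupq7qYiIiIh2ZodneHVGrJVq7sqIiHaLy6q7qYiIiIiGZg=="/>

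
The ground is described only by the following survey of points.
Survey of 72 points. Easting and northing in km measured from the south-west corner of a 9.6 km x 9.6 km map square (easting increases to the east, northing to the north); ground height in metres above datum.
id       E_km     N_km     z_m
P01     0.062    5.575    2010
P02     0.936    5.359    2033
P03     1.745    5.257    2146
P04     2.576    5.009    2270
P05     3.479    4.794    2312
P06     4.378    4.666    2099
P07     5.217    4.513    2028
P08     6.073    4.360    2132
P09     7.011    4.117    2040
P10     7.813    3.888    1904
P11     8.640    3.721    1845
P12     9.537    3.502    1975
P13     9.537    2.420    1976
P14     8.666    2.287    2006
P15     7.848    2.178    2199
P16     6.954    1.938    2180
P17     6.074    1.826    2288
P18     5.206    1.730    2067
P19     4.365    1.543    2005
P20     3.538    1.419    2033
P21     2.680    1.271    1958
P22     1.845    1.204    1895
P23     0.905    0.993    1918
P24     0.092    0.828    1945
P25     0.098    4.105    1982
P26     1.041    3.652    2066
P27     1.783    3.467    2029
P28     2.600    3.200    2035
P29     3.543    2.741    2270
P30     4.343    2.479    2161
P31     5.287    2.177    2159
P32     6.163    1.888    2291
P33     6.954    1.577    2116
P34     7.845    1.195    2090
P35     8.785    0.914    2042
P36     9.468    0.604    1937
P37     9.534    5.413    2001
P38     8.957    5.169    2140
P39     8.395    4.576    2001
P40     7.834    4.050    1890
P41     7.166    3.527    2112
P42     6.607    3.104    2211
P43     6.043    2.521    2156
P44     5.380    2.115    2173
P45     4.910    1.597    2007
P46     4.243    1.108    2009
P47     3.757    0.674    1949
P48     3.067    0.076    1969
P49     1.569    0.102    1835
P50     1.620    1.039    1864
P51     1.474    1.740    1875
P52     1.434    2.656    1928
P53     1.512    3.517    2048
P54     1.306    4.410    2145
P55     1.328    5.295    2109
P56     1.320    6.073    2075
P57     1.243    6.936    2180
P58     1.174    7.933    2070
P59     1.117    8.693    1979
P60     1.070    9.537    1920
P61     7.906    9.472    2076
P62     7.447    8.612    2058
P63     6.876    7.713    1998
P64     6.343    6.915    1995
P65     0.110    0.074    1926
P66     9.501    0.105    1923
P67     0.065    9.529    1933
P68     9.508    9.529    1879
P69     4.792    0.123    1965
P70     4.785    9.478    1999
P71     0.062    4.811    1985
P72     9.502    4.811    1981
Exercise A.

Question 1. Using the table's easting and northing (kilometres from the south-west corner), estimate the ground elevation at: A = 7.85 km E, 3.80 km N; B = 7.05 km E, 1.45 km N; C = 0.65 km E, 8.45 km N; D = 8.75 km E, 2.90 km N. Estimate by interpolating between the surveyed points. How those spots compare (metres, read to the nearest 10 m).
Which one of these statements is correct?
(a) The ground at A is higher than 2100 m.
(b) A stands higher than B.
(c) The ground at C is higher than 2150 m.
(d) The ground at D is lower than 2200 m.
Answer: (d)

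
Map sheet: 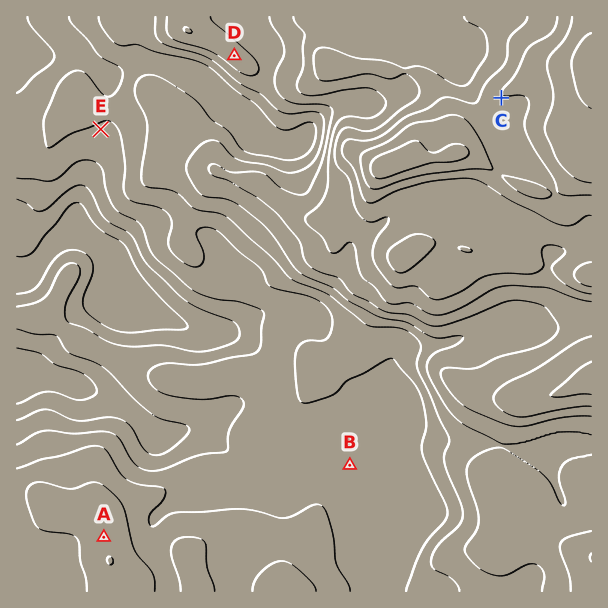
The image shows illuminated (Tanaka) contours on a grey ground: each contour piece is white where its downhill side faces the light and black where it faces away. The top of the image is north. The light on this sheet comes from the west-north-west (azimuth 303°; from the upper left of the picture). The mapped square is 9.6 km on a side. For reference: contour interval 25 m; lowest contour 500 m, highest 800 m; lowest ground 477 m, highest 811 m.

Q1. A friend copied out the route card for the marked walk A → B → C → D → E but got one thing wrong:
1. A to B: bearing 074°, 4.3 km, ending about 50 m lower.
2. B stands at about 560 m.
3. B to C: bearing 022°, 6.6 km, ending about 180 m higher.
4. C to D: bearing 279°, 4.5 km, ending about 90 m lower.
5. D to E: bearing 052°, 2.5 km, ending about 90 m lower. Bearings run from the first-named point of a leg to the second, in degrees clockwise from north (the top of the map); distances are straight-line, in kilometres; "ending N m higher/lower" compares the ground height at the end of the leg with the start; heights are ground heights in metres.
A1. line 5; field bearing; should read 241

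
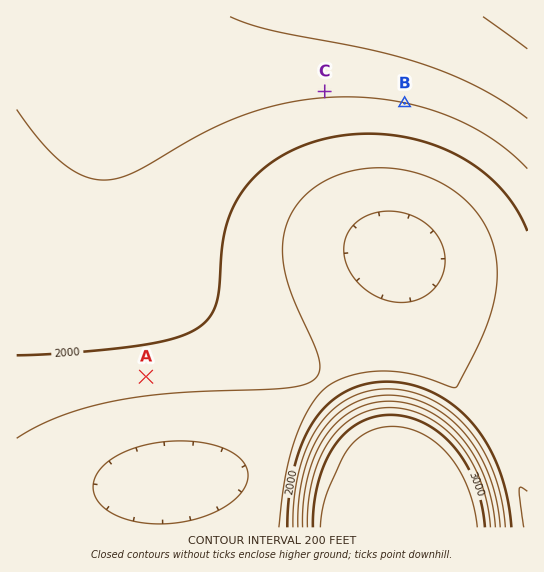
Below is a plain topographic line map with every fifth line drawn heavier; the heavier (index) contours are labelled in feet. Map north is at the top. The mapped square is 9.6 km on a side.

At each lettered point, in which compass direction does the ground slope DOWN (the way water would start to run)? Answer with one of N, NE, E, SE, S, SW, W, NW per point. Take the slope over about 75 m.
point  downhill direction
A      S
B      S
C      S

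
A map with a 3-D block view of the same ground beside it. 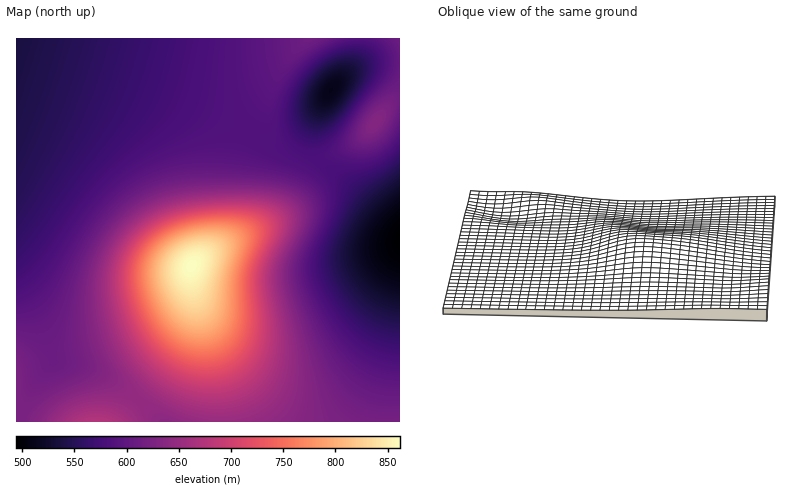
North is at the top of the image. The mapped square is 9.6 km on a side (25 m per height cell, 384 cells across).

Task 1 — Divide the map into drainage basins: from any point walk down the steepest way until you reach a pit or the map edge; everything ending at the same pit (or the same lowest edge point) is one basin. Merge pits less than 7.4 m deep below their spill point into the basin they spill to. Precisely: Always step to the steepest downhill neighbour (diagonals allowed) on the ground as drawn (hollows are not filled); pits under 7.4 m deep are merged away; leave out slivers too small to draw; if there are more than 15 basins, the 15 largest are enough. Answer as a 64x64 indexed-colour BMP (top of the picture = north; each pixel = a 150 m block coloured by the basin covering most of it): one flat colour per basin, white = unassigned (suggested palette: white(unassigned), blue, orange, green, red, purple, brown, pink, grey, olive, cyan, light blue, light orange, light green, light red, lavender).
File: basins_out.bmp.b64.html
<image width="64" height="64" href="data:image/bmp;base64,Qk12CAAAAAAAAHYAAAAoAAAAQAAAAEAAAAABAAQAAAAAAAAIAAATCwAAEwsAABAAAAAAAAAA////ALR3HwAOf/8ALKAsACgn1gC9Z5QAS1aMAMJ34wB/f38AIr28AM++FwDox64AeLv/AIrfmACWmP8A1bDFACIiIiIiIiIiIkREREREREREIiIiIiIiIiIiIiIiIiIiIiIiIiIiIiIiJEREREREREQiIiIiIiIiIiIiIiIiIiIiIiIiIiIiIiIkRERERERERCIiIiIiIiIiIiIiIiIiIiIiIiIiIiIiIiJEREREREREIiIiIiIiIiIiIiIiIiIiIiIiIiIiIiIiIiREREREREQiIiIiIiIiIiIiIiIiIiIiIiIiIiIiIiIiIkRERERERCIiIiIiIiIiIiIiIiIiIiIiIiIiIiIiIiIiJEREREREIiIiIiIiIiIiIiIiIiIiIiIiIiIiIiIiIiIiREREREQiIiIiIiIiIiIiIiIiIiIiIiIiIiIiIiIiIiJERERERCIiIiIiIiIiIiIiIiIiIhESIiIiIiIiIiIiIiRERERCIiIiIiIiIiIiIiIiIiIiEREREiIiIiIiIiIiIkREREIiIiIiIiIiIiIiIiIiIiIRERERESIiIiIiIiIiREREQiIiIiIiIiIiIiIiIiIiIhERERERERIiIiIiIiIkRERCIiIiIiIiIiIiIiIiIiIiEREREREREREiIiIiIiJERCIiIiIiIiIiIiIiIiIiIiIREREREREREREiIiIiIkREIiIiIiIiIiIiIiIiIiIiIhERERERERERERESIiIiJEQiIiIiIiIiIiIiIiIiIiIiEREREREREREREREiIiIkQiIiIiIiIiIiIiIiIiIiIiIREREREREREREREREiIiRCIiIiIiIiIiIiIiIiIiIiIhERERERERERERERERIiJEIiIiIiIiIiIiIiIiIiIiIiERERERERERERERERERIiIiIiIiIiIiIiIiIiIiIiIiIRERERERERERERERERESIiIiIiIiIiIiIiIiIiIiIiIhERERERERERERERERERIiIiIiIiIiIiIiIiIiIiIiIiERERERERERERERERERESIiIiIiIiIiIiIiIiIiIiIiIRERERERERERERERERERIiIiIiIiIiIiIiIiIiIiIiIhEREREREREREREREREREiIiIiIiIiIiIiIiIiIiIiIiERERERERERERERERERESIiIiIiIiIiIiIiIiIiIiIiIREREREREREREREREREREiIiIiIiIiIiIiIiIiIiIiIhERERERERERERERERERERIiIiIiIiIiIiIiIiIiIiIiERERERERERERERERERERESIiIiIiIiIiIiIiIiIiIiIRERERERERERERERERERERESIiIiIiIiIiIiIiIiIiIhEREREREREREREREREREREREyIiIiIiIiIiIiIiIiIiERERERERERERERERERERERERMyIiIiIiIiIiIiIiIiIREREREREREREREREREREREREzMyIiIiIiIiIiIiIiIhERERERERERERERERERERERETMzMyIiIiIiIiIiIiIiEREREREREREREREREREREREREzMzMyIiIiIiIiIiIiIRERERERERERERERERERERERETMzMzMiIiIiIiIiIiIhERERERERERERERERERERERERMzMzMzIiIiIiIiIiIiEREREREREREREREREREREREREzMzMzMiIiIiIiIiIiIRERERERERERERERERERERERETMzMzMzIiIiIiIiIiIhERERERERERERERERERERERERMzMzMzMyIiIiIiIiIiEREREREREREREREREREREREREzMzMzMzIiIiIiIiIiIRERERERERERERERERERERERETMzMzMzMyIiIiIiIiIhERERERERERERERERERERERERMzMzMzMzIiIiIiIiIiEREREREREREREREREREREREREzMzMzMzMyIiIiIiIiIRERERERERERERERERERERERETMzMzMzMzMyIiIiIiIhERERERERERERERERERERERERMzMzMzMzMzMyIiIiIiERERERERERERERERERERERERETMzMzMzMzMzMyIiIiIRERERERERERERERERERERERERMzMzMzMzMzMzMyIiIhEREREREREREREREREREREREREzMzMzMzMzMzMzMiIiERERERERERERERERERERERERERMzMzMzMzMzMzMzIiIRERERERERERERERERERERERERETMzMzMzMzMzMzMiIhERERERERERERERERERERERERERMzMzMzMzMzMzMzIiERERERERERERERERERERERERERETMzMzMzMzMzMzMyIREREREREREREREREREREREREREREzMzMzMzMzMzMzMhERERERERERERERERERERERERERETMzMzMzMzMzMzMzEREREREREREREREREREREREREREREzMzMzMzMzMzMzMRERERERERERERERERERERERERERETMzMzMzMzMzMzMxEREREREREREREREREREREREREREREzMzMzMzMzMzMzERERERERERERERERERERERERERERETMzMzMzMzMzMzMREREREREREREREREREREREREREREREzMzMzMzMzMzMxERERERERERERERERERERERERERERETMzMzMzMzMzMzEREREREREREREREREREREREREREREREzMzMzMzMzMzMRERERERERERERERERERERERERERERERMzMzMzMzMzMxERERERERERERERERERERERERERERERETMzMzMzMzMz"/>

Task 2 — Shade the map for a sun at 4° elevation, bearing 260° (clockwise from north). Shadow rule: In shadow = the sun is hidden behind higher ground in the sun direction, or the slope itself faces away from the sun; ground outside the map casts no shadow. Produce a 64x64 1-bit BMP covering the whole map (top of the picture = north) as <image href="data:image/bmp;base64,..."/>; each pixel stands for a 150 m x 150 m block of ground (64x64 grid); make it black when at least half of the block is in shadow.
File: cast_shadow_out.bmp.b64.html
<image width="64" height="64" href="data:image/bmp;base64,Qk0+AgAAAAAAAD4AAAAoAAAAQAAAAEAAAAABAAEAAAAAAAACAAATCwAAEwsAAAIAAAAAAAAA////AAAAAAAAAAAAAAAAAAAAAAAAAAAAAAAAAAAAAAAAAAAAAAAAAAAAAAAAAAAAAAAAAAAAAAAAAAAAAAAAAAAAAAAAAAAAAAAAAAAAAAAAAAAAAAAAAAAAAAAAAAAAAAAAAAAAAAAAAAAAAAAAAAAAAAAB4AAAAAAAAAf8AAAAAAAAD/+AAAAAAAAf/+AAAAAAAB//+AAAAAAAP//8AAAAAAA///8AAAAAAH///8AAAAAAf///4AAAAAB////wAAAAAP////gAAAAA/////AAAAAD////+AAAAAH////4AAAAAf////wAAAAA/////AAAAAD////8AAAAAH////wAAAAAP////AAAAAAP///8AAAAAAP///wAAAAAAf///AAAAAAAP//4AAAAAAAD/4AAAAAAAAAAAAAAAAAAAAAAAAAAAAAAAAAAAAAAAAAAAAAAAAAAAAAAAAAAAAAAAAAAAAAAAAAAAAAAAAAAAAAAAAAAAAAAAAAAAAAAAAAAAAAAAAAAAAAAAAAAAAAAAAAAAAAAAAAAAAAAAAAAAAAAAAAAAAAMAAAAAAAAAA8AAAAAAAAADwAAAAAAAAAPgAAAAAAAAA+AAAAAAAAAB4AAAAAAAAADgAAAAAAAAAAAAAAAAAAAAAAAAAAAAAAAAAAAAAAAAAAAAAAAAAAAAAAAAAAAAAAAAAA=="/>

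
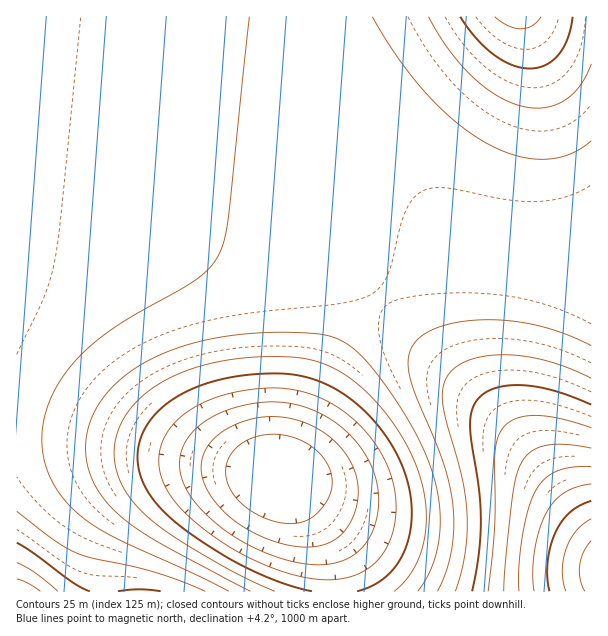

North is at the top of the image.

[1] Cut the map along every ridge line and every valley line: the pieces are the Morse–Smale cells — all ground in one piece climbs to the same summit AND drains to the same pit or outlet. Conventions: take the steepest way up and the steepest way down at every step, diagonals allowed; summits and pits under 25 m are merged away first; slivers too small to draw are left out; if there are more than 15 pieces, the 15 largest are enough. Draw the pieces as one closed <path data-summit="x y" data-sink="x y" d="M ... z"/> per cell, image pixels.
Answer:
<path data-summit="17 591" data-sink="276 474" d="M327 16l-311 1 1 575 317-1-2-27-7-25-27-42-9-12-12-11 13-13 36-84 17-33 23-32 23-20 31-16 30-10 37-5-14-8-41-41-26-32-22-33-22-36-19-40-12-32z"/><path data-summit="591 570" data-sink="276 474" d="M513 262l-30 0-25 3-20 5-28 10-35 22-17 19-15 23-17 33-36 84-13 13 12 11 9 12 27 42 7 25 3 28 257-1 0-316-35-9z"/><path data-summit="518 17" data-sink="276 474" d="M591 16l-263 1 3 22 12 32 19 40 22 36 22 33 26 32 41 41 10 7 63 5 46 8z"/>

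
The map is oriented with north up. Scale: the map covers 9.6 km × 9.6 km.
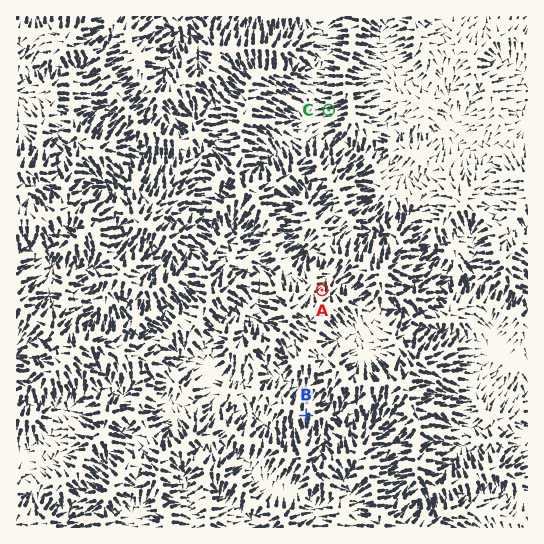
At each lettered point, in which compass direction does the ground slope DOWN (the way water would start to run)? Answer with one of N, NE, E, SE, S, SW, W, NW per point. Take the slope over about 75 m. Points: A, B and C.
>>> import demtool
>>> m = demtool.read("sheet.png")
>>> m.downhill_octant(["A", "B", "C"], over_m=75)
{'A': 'N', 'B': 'S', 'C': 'W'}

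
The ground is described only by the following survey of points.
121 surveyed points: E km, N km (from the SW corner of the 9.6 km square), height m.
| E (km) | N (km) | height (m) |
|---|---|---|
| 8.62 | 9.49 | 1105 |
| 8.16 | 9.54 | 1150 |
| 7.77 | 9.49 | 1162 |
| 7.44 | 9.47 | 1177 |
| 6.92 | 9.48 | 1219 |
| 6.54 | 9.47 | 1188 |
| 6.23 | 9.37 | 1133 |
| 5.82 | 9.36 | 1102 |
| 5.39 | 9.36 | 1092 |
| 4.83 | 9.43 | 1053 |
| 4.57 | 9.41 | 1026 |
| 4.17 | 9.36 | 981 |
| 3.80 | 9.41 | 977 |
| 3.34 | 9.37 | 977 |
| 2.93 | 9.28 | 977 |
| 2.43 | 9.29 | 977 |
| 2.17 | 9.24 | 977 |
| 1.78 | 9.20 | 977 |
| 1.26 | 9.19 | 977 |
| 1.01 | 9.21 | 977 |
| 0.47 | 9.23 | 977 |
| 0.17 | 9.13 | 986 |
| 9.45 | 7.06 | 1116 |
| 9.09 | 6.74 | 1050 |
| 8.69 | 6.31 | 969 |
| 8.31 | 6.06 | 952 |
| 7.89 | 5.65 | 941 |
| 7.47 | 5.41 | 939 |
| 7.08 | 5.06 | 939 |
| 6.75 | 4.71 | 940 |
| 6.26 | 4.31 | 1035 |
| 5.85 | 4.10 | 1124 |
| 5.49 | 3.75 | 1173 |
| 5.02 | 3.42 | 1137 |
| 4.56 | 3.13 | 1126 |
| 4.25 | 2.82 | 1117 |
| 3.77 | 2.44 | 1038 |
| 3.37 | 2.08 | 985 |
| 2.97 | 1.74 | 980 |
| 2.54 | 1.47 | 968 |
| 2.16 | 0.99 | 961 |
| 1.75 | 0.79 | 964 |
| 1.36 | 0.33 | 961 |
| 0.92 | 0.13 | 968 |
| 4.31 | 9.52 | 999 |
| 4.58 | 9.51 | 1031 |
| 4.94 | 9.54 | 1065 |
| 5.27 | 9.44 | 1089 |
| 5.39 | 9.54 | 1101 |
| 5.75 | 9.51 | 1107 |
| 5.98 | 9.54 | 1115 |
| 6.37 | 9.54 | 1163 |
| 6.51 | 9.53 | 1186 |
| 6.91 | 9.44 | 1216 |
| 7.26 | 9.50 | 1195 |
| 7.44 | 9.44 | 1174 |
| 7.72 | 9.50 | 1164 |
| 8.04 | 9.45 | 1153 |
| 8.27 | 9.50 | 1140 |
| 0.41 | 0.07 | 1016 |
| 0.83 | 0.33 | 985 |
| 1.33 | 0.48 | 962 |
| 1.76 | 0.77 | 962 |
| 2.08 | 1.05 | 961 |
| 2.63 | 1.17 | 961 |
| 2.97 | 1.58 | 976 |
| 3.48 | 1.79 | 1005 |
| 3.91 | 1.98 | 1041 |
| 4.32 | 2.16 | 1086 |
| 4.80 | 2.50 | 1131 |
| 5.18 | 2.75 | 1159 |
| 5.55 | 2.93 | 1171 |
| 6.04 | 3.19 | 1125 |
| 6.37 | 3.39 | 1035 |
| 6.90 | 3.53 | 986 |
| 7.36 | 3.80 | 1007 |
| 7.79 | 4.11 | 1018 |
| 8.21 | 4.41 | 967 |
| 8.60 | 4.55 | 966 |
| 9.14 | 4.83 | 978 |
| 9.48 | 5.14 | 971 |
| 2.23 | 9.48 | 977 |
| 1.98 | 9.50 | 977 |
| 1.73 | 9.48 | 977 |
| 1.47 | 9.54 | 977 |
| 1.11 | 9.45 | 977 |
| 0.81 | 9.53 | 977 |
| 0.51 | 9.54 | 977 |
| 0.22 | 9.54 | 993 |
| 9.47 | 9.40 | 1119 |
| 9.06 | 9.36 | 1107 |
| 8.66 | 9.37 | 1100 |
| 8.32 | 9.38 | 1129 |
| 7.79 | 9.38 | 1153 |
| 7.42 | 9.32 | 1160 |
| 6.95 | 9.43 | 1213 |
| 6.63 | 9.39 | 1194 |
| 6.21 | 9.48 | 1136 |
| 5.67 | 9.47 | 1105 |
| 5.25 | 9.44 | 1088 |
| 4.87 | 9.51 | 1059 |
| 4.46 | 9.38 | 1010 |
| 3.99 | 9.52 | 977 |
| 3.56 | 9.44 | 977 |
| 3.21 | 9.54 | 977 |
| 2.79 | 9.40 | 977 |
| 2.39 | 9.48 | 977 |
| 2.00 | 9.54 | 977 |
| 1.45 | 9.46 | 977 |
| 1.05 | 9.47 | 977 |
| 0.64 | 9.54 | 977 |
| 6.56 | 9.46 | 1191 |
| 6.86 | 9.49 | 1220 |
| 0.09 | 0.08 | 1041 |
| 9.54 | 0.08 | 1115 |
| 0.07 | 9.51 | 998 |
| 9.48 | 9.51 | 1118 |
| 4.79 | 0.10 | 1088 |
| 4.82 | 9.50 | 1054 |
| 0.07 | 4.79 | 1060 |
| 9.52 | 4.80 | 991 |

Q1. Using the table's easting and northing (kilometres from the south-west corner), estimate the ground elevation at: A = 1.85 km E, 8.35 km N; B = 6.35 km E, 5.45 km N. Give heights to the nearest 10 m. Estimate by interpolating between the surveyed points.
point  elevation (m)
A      980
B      940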